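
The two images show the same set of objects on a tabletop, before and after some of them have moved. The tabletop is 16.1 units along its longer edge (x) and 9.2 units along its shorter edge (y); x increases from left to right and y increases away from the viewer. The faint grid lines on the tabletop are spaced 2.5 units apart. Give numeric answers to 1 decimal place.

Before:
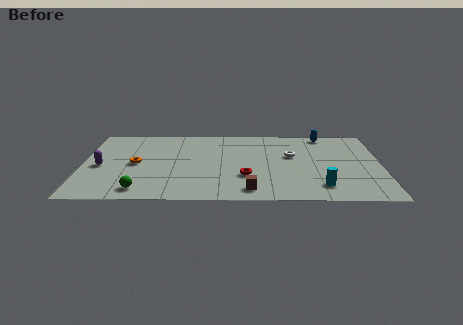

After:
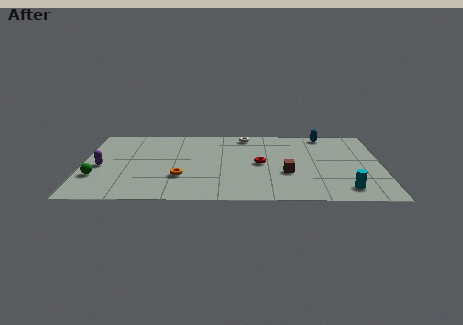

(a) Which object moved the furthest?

the white torus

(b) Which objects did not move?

the purple capsule and the blue capsule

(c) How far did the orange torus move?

2.9

The orange torus moved from about (2.9, 4.5) to (5.3, 2.9), a distance of √(2.4² + 1.6²) ≈ 2.9.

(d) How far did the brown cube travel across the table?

2.9

The brown cube moved from about (9.0, 1.3) to (11.0, 3.4), a distance of √(2.0² + 2.1²) ≈ 2.9.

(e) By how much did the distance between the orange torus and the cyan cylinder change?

-1.4

The distance was about 10.3 in the first image and 8.9 in the second, so they moved 1.4 units closer together.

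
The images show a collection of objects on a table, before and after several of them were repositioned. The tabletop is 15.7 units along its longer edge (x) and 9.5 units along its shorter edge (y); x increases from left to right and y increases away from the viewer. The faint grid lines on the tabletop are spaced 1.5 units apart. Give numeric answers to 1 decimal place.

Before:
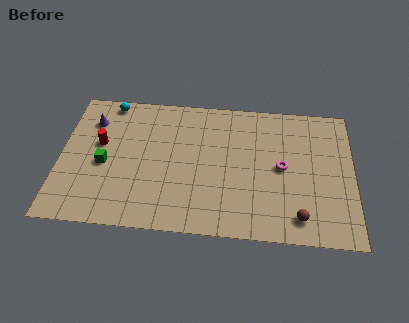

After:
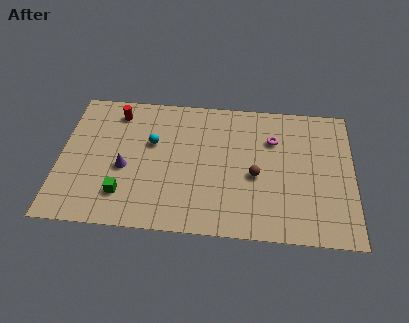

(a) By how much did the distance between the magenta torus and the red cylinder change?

-1.2

Before: roughly 9.8 units apart; after: 8.6. That's 1.2 units closer together.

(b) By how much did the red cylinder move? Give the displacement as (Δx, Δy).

(0.8, 2.3)

The red cylinder started near (2.1, 5.6) and ended near (2.9, 7.9).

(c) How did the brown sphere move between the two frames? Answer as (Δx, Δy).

(-2.3, 2.6)

From the two frames, the brown sphere sits at roughly (12.8, 1.5) before and (10.5, 4.1) after.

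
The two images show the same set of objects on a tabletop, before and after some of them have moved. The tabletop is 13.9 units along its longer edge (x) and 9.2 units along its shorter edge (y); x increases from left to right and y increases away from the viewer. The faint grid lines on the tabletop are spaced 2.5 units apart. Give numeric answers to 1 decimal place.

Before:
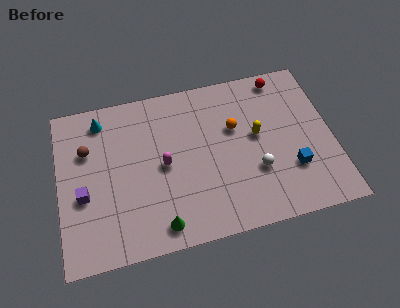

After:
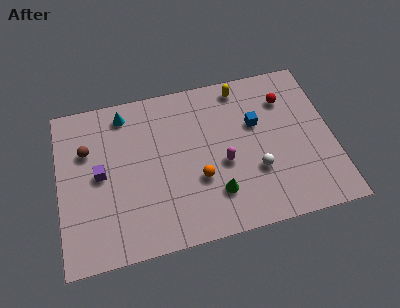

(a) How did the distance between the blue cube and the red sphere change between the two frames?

-3.5

Before: roughly 5.4 units apart; after: 1.9. That's 3.5 units closer together.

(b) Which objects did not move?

the white sphere and the brown sphere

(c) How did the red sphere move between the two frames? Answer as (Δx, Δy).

(0.1, -1.3)

The red sphere was at about (11.6, 8.2) and moved to about (11.7, 6.9).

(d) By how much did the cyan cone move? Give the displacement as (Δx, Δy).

(1.2, 0.1)

The cyan cone started near (2.3, 7.8) and ended near (3.5, 7.9).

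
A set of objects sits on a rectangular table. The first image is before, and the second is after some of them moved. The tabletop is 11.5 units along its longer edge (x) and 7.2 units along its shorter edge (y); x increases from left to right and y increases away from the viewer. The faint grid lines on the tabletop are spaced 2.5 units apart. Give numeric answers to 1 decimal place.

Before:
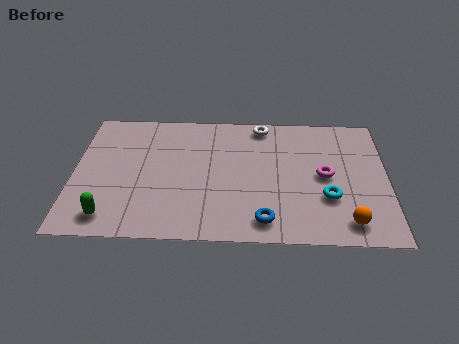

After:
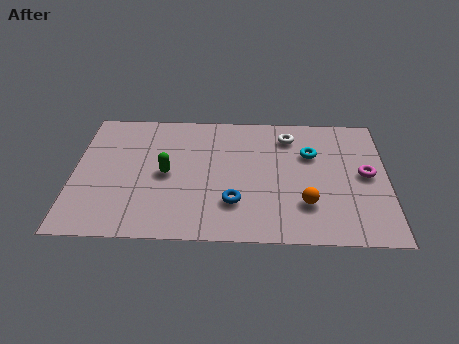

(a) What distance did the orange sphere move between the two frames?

1.7

The orange sphere was near (10.0, 1.1) before and (8.5, 2.0) after, so it travelled √(1.5² + 0.9²) ≈ 1.7 units.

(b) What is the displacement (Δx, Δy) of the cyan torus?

(-0.6, 2.4)

The cyan torus started near (9.3, 2.4) and ended near (8.7, 4.8).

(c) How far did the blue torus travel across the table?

1.4

The blue torus was near (7.0, 1.1) before and (5.9, 2.0) after, so it travelled √(1.1² + 0.9²) ≈ 1.4 units.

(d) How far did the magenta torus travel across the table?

1.5

From (9.2, 3.6) to (10.7, 3.7), the magenta torus covered √(1.5² + 0.1²) ≈ 1.5 units.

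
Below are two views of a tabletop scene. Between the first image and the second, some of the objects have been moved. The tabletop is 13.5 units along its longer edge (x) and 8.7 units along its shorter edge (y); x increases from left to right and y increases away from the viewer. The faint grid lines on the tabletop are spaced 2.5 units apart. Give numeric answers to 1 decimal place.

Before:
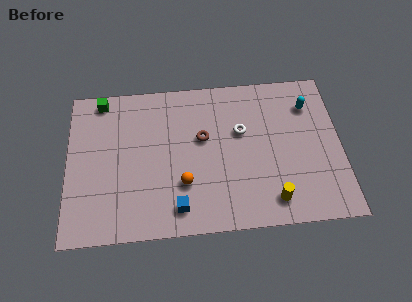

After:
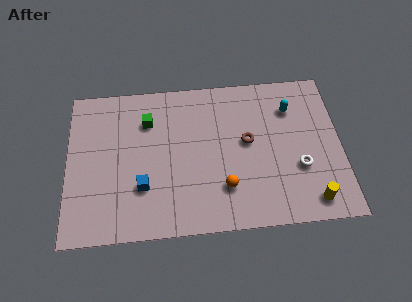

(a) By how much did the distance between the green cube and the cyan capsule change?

-3.3

The distance was about 10.4 in the first image and 7.1 in the second, so they moved 3.3 units closer together.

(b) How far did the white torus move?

3.6

The white torus moved from about (8.6, 5.4) to (11.4, 3.1), a distance of √(2.8² + 2.3²) ≈ 3.6.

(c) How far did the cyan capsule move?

0.9

The cyan capsule was near (12.0, 6.6) before and (11.1, 6.5) after, so it travelled √(0.9² + 0.1²) ≈ 0.9 units.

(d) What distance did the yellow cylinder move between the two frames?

1.9

From (10.0, 1.4) to (11.9, 1.2), the yellow cylinder covered √(1.9² + 0.2²) ≈ 1.9 units.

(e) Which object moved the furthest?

the white torus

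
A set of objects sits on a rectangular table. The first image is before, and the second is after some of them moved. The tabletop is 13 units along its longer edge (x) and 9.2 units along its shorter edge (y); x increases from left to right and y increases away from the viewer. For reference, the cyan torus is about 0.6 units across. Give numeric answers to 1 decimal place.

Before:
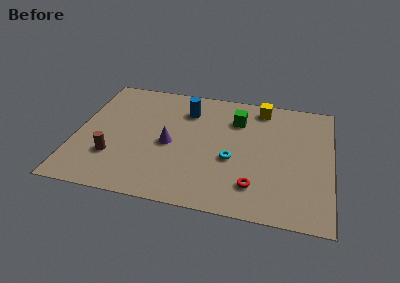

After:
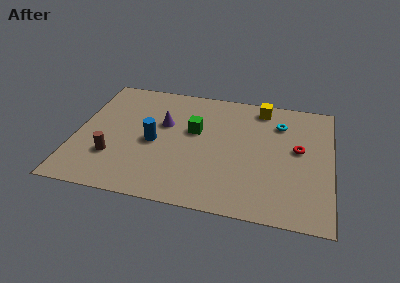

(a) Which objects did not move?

the brown cylinder and the yellow cube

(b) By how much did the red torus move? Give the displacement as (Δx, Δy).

(2.1, 3.1)

From the two frames, the red torus sits at roughly (9.2, 2.0) before and (11.3, 5.1) after.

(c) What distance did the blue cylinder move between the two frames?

3.2

The blue cylinder was near (5.5, 7.0) before and (4.0, 4.2) after, so it travelled √(1.5² + 2.8²) ≈ 3.2 units.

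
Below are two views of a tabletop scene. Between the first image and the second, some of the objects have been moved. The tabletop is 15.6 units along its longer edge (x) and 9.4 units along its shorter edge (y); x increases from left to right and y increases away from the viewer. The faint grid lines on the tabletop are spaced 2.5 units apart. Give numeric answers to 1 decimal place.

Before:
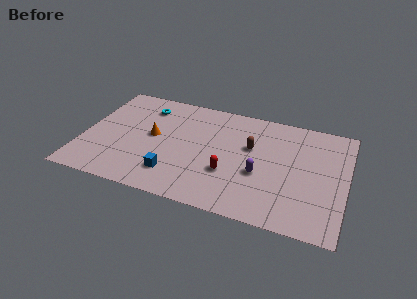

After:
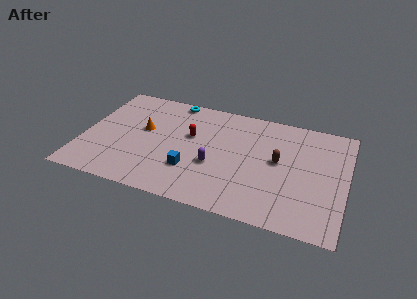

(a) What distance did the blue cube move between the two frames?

1.2

The blue cube moved from about (5.6, 2.1) to (6.6, 2.8), a distance of √(1.0² + 0.7²) ≈ 1.2.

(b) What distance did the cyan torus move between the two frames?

1.9

The cyan torus was near (3.4, 7.5) before and (5.0, 8.6) after, so it travelled √(1.6² + 1.1²) ≈ 1.9 units.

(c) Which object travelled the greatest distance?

the red capsule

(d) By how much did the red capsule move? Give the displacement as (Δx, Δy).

(-2.5, 2.5)

The red capsule was at about (8.8, 3.2) and moved to about (6.3, 5.7).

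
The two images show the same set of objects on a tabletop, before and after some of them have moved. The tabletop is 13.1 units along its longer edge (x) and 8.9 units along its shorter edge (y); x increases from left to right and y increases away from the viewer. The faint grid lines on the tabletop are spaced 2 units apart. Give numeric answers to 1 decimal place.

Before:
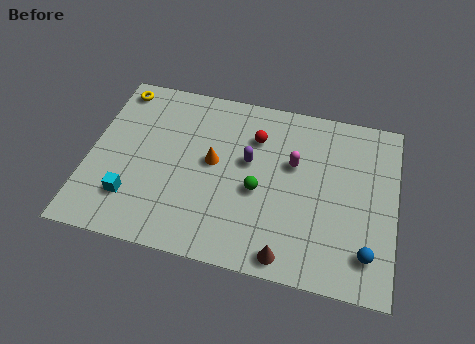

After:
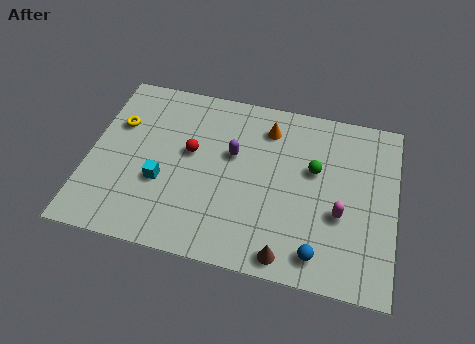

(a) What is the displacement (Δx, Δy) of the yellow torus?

(0.2, -1.9)

The yellow torus was at about (0.9, 7.8) and moved to about (1.1, 5.9).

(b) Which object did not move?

the brown cone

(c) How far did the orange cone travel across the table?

3.2

The orange cone moved from about (5.3, 4.8) to (7.5, 7.1), a distance of √(2.2² + 2.3²) ≈ 3.2.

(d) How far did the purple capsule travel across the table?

0.7

From (6.8, 5.2) to (6.1, 5.4), the purple capsule covered √(0.7² + 0.2²) ≈ 0.7 units.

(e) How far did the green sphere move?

2.8

From (7.3, 3.8) to (9.6, 5.4), the green sphere covered √(2.3² + 1.6²) ≈ 2.8 units.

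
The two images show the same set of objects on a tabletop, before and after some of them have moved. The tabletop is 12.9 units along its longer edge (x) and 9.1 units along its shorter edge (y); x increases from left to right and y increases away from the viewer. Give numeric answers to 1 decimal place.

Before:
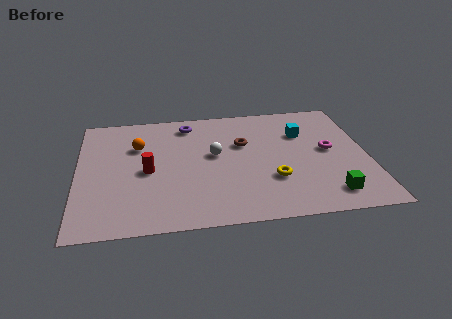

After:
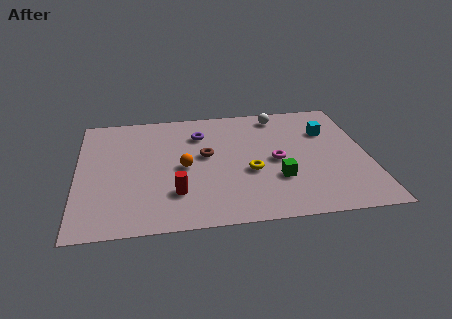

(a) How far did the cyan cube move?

1.1

From (10.1, 6.3) to (11.2, 6.3), the cyan cube covered √(1.1² + 0.0²) ≈ 1.1 units.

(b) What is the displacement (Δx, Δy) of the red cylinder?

(1.2, -1.8)

From the two frames, the red cylinder sits at roughly (3.1, 4.2) before and (4.3, 2.4) after.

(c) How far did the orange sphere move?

2.8

From (2.7, 6.2) to (4.7, 4.3), the orange sphere covered √(2.0² + 1.9²) ≈ 2.8 units.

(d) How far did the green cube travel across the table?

2.6

The green cube moved from about (11.0, 1.5) to (8.8, 2.9), a distance of √(2.2² + 1.4²) ≈ 2.6.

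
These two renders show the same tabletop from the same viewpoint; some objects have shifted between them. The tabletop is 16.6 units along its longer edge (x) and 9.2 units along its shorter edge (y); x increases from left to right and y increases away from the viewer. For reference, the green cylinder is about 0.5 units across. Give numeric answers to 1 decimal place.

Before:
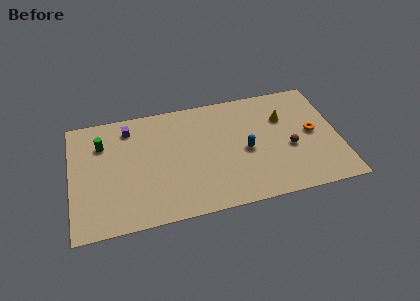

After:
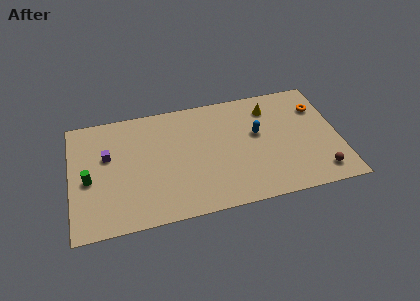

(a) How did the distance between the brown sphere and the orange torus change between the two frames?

+3.5

Before: roughly 1.7 units apart; after: 5.2. That's 3.5 units further apart.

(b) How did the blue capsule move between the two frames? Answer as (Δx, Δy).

(0.8, 1.2)

From the two frames, the blue capsule sits at roughly (10.8, 4.2) before and (11.6, 5.4) after.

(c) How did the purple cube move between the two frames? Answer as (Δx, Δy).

(-1.4, -1.9)

The purple cube was at about (3.7, 7.6) and moved to about (2.3, 5.7).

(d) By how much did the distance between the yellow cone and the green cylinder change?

+0.5

The distance was about 11.3 in the first image and 11.8 in the second, so they moved 0.5 units further apart.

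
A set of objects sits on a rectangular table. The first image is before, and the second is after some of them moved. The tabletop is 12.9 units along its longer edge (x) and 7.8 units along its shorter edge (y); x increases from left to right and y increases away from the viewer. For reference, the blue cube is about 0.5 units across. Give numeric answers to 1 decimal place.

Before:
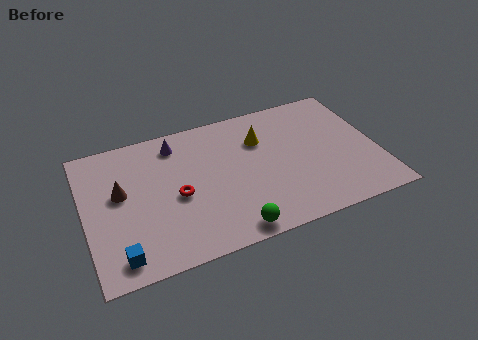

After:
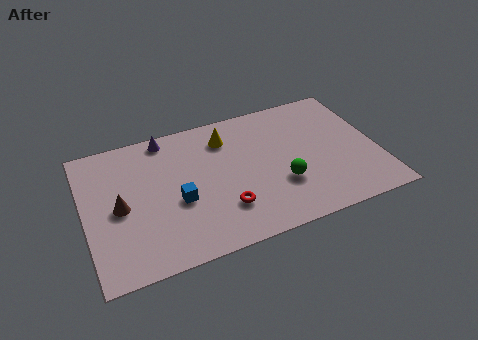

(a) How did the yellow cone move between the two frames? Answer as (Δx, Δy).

(-1.5, 0.6)

The yellow cone was at about (7.9, 5.5) and moved to about (6.4, 6.1).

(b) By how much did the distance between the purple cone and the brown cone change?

+0.7

They were about 3.3 units apart before and 4.0 after — 0.7 units further apart.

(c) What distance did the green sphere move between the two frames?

3.0

From (6.1, 0.8) to (8.5, 2.6), the green sphere covered √(2.4² + 1.8²) ≈ 3.0 units.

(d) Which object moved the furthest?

the blue cube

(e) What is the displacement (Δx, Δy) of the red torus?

(1.9, -1.4)

From the two frames, the red torus sits at roughly (4.0, 3.5) before and (5.9, 2.1) after.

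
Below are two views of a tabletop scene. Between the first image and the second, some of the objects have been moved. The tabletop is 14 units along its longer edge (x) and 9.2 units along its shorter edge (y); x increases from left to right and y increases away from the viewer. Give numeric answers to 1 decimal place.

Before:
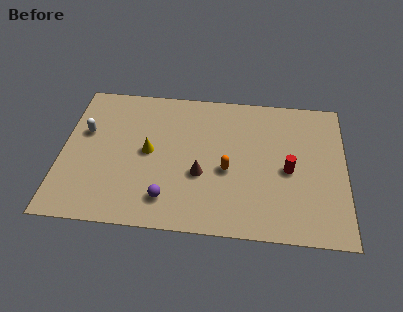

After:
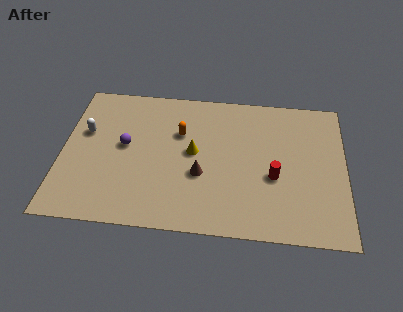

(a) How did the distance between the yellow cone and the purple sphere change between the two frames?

+0.3

Before: roughly 3.1 units apart; after: 3.4. That's 0.3 units further apart.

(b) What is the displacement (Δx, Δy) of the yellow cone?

(2.2, 0.2)

The yellow cone was at about (4.3, 4.7) and moved to about (6.5, 4.9).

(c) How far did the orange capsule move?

3.3

The orange capsule was near (8.2, 3.9) before and (5.8, 6.1) after, so it travelled √(2.4² + 2.2²) ≈ 3.3 units.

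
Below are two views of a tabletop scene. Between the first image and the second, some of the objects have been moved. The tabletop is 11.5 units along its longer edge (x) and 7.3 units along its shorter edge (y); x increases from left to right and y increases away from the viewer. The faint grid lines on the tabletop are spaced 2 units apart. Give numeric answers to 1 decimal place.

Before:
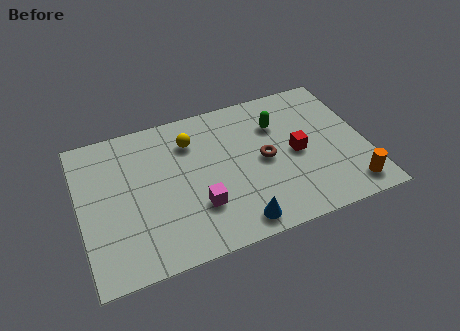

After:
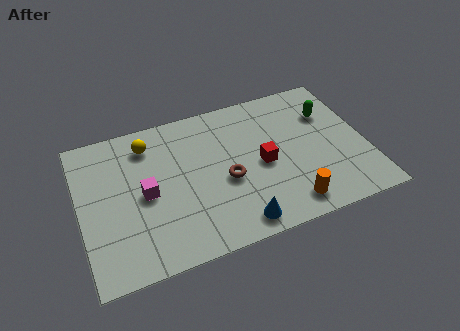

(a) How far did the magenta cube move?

2.4

The magenta cube moved from about (4.6, 2.2) to (2.6, 3.5), a distance of √(2.0² + 1.3²) ≈ 2.4.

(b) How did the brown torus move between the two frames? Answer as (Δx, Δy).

(-1.6, -0.5)

The brown torus started near (7.4, 3.6) and ended near (5.8, 3.1).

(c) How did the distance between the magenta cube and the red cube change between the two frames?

+0.4

The distance was about 4.3 in the first image and 4.7 in the second, so they moved 0.4 units further apart.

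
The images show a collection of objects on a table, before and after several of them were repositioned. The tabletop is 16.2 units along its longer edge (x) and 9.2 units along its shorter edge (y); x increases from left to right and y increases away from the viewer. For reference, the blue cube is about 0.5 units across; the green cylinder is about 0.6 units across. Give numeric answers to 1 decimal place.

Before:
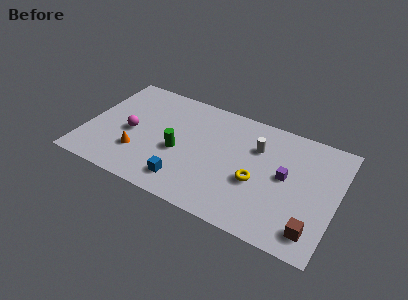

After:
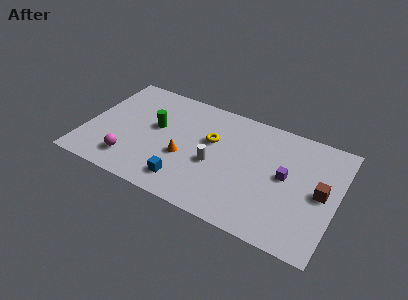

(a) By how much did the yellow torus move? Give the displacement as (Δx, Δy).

(-3.2, 2.0)

The yellow torus started near (11.2, 3.7) and ended near (8.0, 5.7).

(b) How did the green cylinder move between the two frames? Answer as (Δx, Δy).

(-1.7, 1.4)

The green cylinder was at about (6.1, 3.9) and moved to about (4.4, 5.3).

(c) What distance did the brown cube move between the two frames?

3.0

From (15.0, 1.6) to (15.2, 4.6), the brown cube covered √(0.2² + 3.0²) ≈ 3.0 units.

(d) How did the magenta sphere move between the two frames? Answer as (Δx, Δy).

(0.3, -2.3)

From the two frames, the magenta sphere sits at roughly (2.9, 4.2) before and (3.2, 1.9) after.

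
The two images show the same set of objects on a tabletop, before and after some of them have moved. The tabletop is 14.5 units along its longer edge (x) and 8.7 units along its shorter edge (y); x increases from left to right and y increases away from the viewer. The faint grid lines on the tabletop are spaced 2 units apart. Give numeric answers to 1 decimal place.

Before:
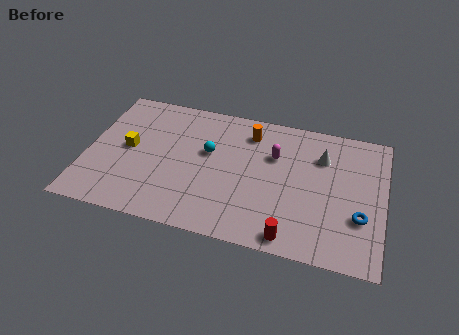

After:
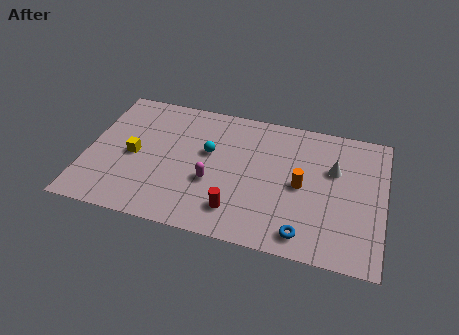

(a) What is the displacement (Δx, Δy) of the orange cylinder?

(2.7, -2.8)

From the two frames, the orange cylinder sits at roughly (7.8, 7.0) before and (10.5, 4.2) after.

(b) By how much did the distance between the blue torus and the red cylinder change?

-0.4

The distance was about 3.8 in the first image and 3.4 in the second, so they moved 0.4 units closer together.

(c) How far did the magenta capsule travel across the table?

3.8

The magenta capsule was near (9.1, 5.8) before and (6.2, 3.3) after, so it travelled √(2.9² + 2.5²) ≈ 3.8 units.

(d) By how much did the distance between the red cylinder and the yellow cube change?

-3.3

The distance was about 9.0 in the first image and 5.7 in the second, so they moved 3.3 units closer together.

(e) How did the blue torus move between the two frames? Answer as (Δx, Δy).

(-2.6, -1.7)

The blue torus started near (13.4, 2.9) and ended near (10.8, 1.2).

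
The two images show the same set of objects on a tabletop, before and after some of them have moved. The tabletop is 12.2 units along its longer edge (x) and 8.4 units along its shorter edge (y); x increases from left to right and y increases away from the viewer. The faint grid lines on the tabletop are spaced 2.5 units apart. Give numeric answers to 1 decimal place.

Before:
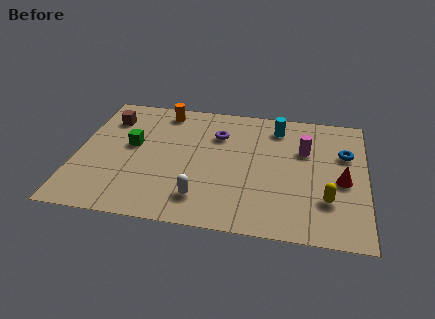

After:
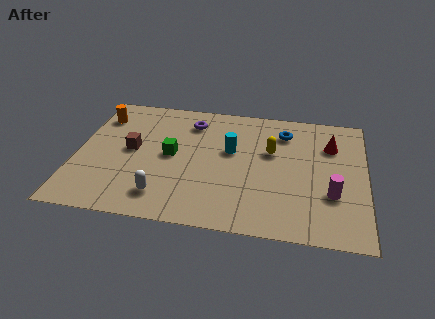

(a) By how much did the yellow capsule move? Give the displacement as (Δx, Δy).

(-2.4, 2.8)

From the two frames, the yellow capsule sits at roughly (10.6, 2.4) before and (8.2, 5.2) after.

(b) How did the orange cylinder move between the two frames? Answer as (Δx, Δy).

(-2.7, -0.8)

From the two frames, the orange cylinder sits at roughly (3.5, 7.3) before and (0.8, 6.5) after.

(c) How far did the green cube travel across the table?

1.7

The green cube moved from about (2.3, 4.7) to (4.0, 4.3), a distance of √(1.7² + 0.4²) ≈ 1.7.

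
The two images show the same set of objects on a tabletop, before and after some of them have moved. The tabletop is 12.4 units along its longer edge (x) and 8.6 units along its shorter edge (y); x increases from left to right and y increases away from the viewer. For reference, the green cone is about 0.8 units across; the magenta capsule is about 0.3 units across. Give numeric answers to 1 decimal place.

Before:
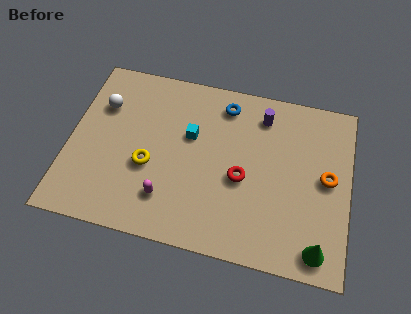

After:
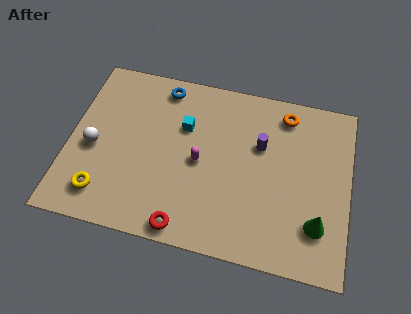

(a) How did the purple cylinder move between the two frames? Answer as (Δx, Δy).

(0.0, -1.5)

The purple cylinder was at about (8.4, 7.0) and moved to about (8.4, 5.5).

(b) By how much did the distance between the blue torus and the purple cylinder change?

+3.2

The distance was about 1.7 in the first image and 4.9 in the second, so they moved 3.2 units further apart.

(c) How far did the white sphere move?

2.2

The white sphere moved from about (1.3, 6.0) to (1.1, 3.8), a distance of √(0.2² + 2.2²) ≈ 2.2.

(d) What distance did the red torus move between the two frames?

3.7

The red torus was near (7.7, 3.7) before and (5.4, 0.8) after, so it travelled √(2.3² + 2.9²) ≈ 3.7 units.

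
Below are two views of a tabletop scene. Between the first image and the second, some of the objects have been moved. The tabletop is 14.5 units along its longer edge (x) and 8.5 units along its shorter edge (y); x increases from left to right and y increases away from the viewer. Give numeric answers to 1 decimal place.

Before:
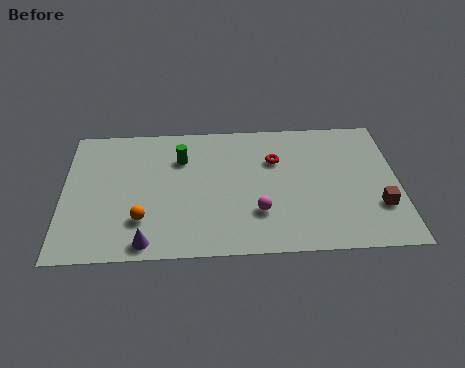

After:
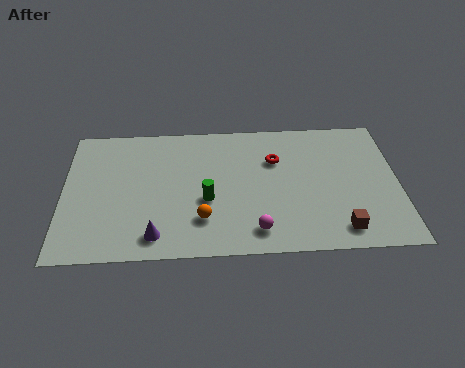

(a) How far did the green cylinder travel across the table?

2.9

The green cylinder was near (5.1, 6.1) before and (6.2, 3.4) after, so it travelled √(1.1² + 2.7²) ≈ 2.9 units.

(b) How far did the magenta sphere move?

1.1

The magenta sphere was near (8.4, 2.5) before and (8.3, 1.4) after, so it travelled √(0.1² + 1.1²) ≈ 1.1 units.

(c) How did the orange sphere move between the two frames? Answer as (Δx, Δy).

(2.6, -0.1)

The orange sphere started near (3.4, 2.3) and ended near (6.0, 2.2).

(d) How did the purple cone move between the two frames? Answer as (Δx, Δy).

(0.4, 0.4)

From the two frames, the purple cone sits at roughly (3.6, 0.9) before and (4.0, 1.3) after.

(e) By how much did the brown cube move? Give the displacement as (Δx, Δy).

(-1.7, -1.3)

The brown cube started near (13.6, 2.6) and ended near (11.9, 1.3).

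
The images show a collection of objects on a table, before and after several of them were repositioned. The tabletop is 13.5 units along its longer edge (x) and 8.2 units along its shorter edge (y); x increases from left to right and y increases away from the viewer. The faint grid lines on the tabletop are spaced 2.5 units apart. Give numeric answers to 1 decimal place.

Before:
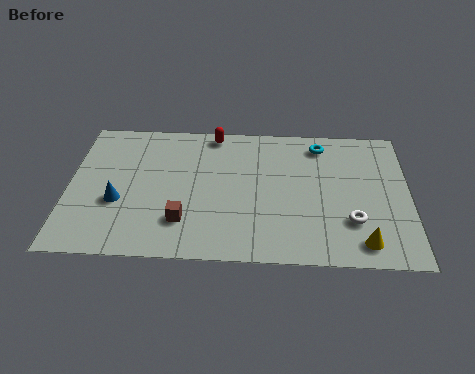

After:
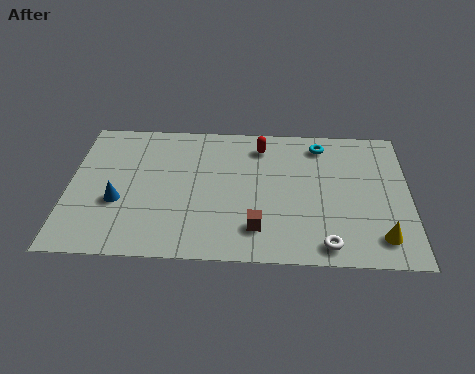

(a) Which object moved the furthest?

the brown cube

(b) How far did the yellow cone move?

0.8

The yellow cone moved from about (11.6, 1.2) to (12.3, 1.5), a distance of √(0.7² + 0.3²) ≈ 0.8.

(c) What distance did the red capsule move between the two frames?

2.0

The red capsule moved from about (5.7, 7.4) to (7.6, 6.7), a distance of √(1.9² + 0.7²) ≈ 2.0.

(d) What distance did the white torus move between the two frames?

1.7

From (11.2, 2.4) to (10.2, 1.0), the white torus covered √(1.0² + 1.4²) ≈ 1.7 units.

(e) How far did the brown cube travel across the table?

2.9

From (4.6, 2.1) to (7.5, 1.8), the brown cube covered √(2.9² + 0.3²) ≈ 2.9 units.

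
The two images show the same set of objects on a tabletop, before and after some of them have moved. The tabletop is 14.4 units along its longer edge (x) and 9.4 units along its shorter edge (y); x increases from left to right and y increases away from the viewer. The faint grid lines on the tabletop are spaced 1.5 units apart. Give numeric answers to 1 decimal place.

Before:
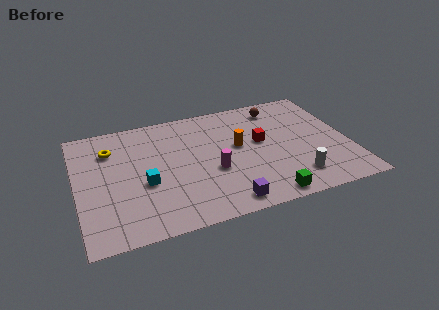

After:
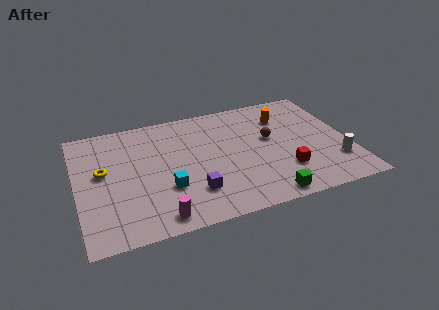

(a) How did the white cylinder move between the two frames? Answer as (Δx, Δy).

(2.2, 0.6)

From the two frames, the white cylinder sits at roughly (11.3, 1.9) before and (13.5, 2.5) after.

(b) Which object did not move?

the green cube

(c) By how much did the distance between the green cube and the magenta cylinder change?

+1.8

They were about 3.8 units apart before and 5.6 after — 1.8 units further apart.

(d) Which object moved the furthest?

the magenta cylinder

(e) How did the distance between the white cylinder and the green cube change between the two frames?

+2.2

The distance was about 2.0 in the first image and 4.2 in the second, so they moved 2.2 units further apart.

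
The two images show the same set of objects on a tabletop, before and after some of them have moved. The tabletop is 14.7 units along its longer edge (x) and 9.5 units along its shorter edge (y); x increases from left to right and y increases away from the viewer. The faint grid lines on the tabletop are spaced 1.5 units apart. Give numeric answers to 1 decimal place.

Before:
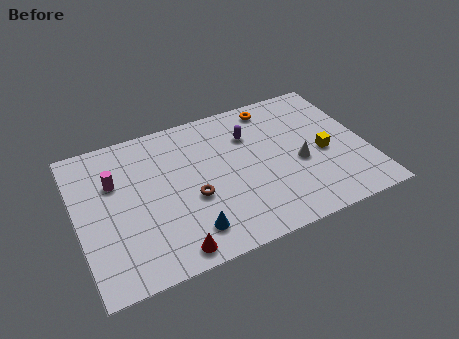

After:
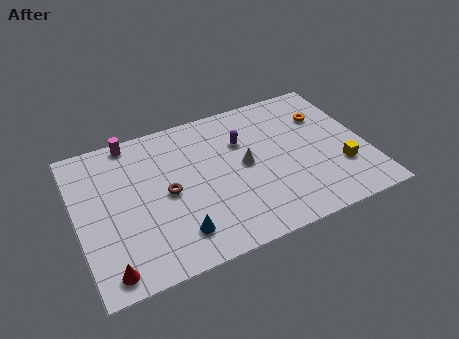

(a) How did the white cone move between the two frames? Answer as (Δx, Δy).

(-2.7, 0.9)

The white cone started near (11.2, 4.0) and ended near (8.5, 4.9).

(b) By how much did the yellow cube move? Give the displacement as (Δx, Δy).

(0.7, -1.3)

The yellow cube started near (12.5, 4.2) and ended near (13.2, 2.9).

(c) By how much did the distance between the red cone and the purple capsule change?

+1.7

The distance was about 7.5 in the first image and 9.2 in the second, so they moved 1.7 units further apart.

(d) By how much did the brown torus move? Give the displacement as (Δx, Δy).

(-1.2, 0.8)

The brown torus started near (5.7, 3.8) and ended near (4.5, 4.6).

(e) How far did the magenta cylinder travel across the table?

2.6

The magenta cylinder was near (2.0, 6.3) before and (3.1, 8.7) after, so it travelled √(1.1² + 2.4²) ≈ 2.6 units.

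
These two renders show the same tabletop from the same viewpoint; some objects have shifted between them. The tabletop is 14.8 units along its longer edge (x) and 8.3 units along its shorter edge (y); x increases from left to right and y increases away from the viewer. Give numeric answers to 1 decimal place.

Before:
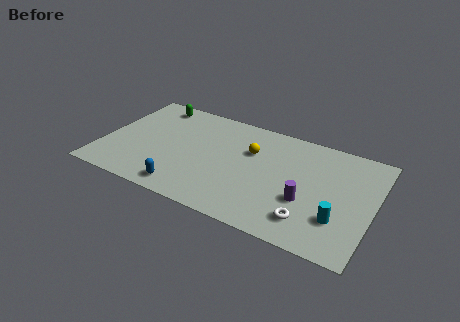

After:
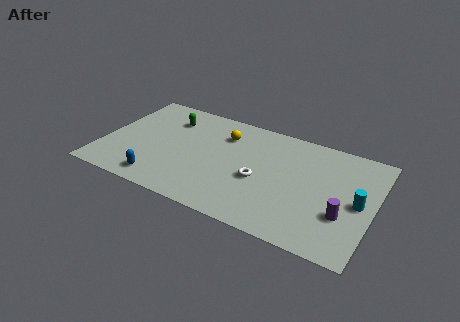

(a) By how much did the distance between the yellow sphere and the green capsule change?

-2.8

They were about 5.9 units apart before and 3.1 after — 2.8 units closer together.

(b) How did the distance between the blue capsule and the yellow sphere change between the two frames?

+0.4

The distance was about 5.4 in the first image and 5.8 in the second, so they moved 0.4 units further apart.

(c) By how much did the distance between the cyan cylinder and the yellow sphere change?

+1.9

Before: roughly 6.0 units apart; after: 7.9. That's 1.9 units further apart.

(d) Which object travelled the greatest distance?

the white torus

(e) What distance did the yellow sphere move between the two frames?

1.7

From (8.0, 5.5) to (6.4, 6.2), the yellow sphere covered √(1.6² + 0.7²) ≈ 1.7 units.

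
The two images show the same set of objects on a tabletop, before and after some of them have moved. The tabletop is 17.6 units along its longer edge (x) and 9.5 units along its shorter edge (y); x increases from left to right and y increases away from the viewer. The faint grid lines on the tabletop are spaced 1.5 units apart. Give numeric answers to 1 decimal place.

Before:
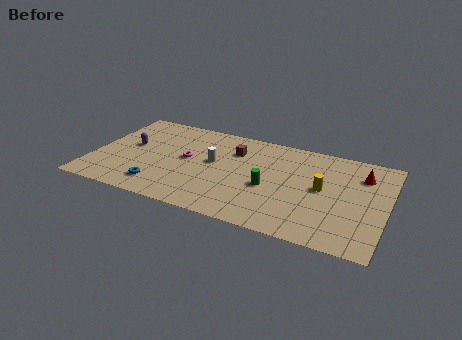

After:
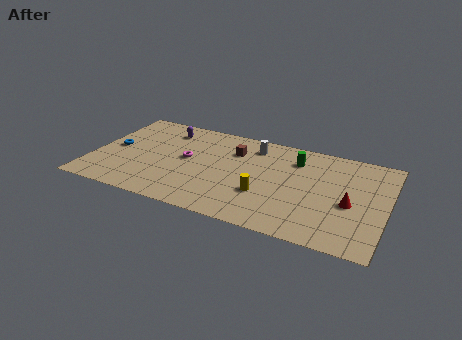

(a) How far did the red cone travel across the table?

3.0

The red cone moved from about (16.0, 7.1) to (15.5, 4.1), a distance of √(0.5² + 3.0²) ≈ 3.0.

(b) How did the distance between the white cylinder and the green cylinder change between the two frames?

-1.1

The distance was about 3.7 in the first image and 2.6 in the second, so they moved 1.1 units closer together.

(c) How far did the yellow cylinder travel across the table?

3.8

The yellow cylinder moved from about (13.8, 5.0) to (10.5, 3.2), a distance of √(3.3² + 1.8²) ≈ 3.8.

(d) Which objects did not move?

the brown cube and the magenta torus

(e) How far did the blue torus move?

4.3

The blue torus was near (4.3, 1.8) before and (1.2, 4.8) after, so it travelled √(3.1² + 3.0²) ≈ 4.3 units.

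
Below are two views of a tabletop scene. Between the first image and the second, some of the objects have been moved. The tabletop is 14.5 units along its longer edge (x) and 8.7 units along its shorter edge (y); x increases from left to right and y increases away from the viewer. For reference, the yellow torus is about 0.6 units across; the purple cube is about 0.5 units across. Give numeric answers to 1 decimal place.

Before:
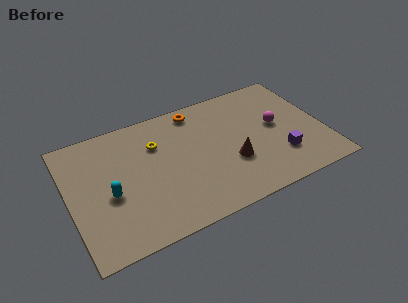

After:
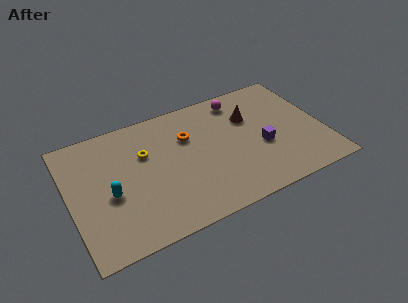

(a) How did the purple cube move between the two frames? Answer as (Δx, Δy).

(-0.9, 1.1)

The purple cube was at about (11.8, 2.4) and moved to about (10.9, 3.5).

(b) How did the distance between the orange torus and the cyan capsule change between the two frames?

-1.5

Before: roughly 6.7 units apart; after: 5.2. That's 1.5 units closer together.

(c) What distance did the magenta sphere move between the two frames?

3.2

From (11.9, 4.7) to (10.1, 7.4), the magenta sphere covered √(1.8² + 2.7²) ≈ 3.2 units.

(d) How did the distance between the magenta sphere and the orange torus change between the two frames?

-1.7

They were about 5.2 units apart before and 3.5 after — 1.7 units closer together.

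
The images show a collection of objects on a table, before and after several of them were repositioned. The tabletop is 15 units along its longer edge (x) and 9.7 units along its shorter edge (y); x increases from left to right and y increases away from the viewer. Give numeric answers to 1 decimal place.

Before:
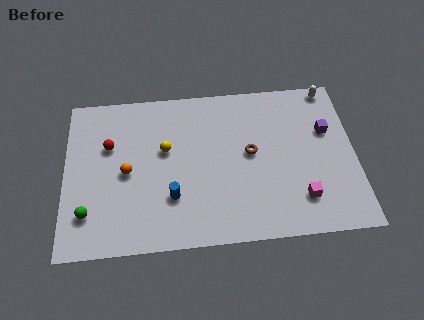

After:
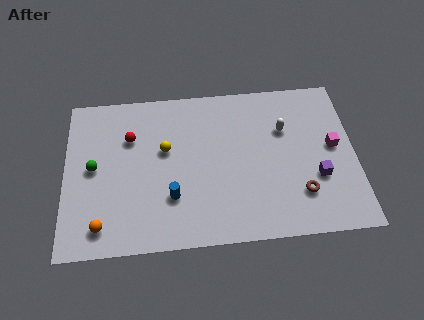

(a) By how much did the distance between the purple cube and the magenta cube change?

-2.3

Before: roughly 4.3 units apart; after: 2.0. That's 2.3 units closer together.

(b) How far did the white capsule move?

3.5

The white capsule was near (13.9, 8.9) before and (11.4, 6.5) after, so it travelled √(2.5² + 2.4²) ≈ 3.5 units.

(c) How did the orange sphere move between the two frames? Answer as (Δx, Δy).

(-1.3, -3.1)

From the two frames, the orange sphere sits at roughly (3.2, 4.6) before and (1.9, 1.5) after.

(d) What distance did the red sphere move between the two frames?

1.2

The red sphere was near (2.3, 6.3) before and (3.4, 6.7) after, so it travelled √(1.1² + 0.4²) ≈ 1.2 units.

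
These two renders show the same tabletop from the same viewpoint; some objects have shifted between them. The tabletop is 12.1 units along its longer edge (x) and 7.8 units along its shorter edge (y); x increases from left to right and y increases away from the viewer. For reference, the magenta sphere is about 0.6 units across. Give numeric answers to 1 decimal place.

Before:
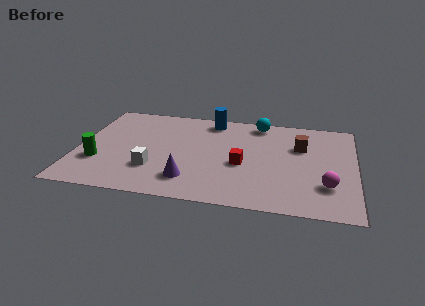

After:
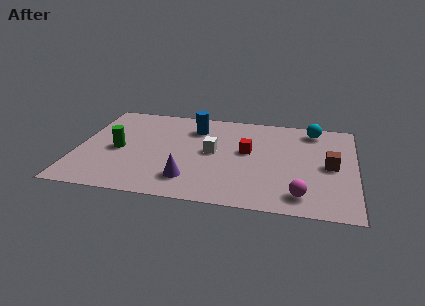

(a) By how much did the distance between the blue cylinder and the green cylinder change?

-2.4

Before: roughly 6.4 units apart; after: 4.0. That's 2.4 units closer together.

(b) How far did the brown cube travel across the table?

1.9

From (9.7, 5.2) to (11.0, 3.8), the brown cube covered √(1.3² + 1.4²) ≈ 1.9 units.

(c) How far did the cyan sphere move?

2.4

From (7.8, 6.9) to (10.2, 6.7), the cyan sphere covered √(2.4² + 0.2²) ≈ 2.4 units.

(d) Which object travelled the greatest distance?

the white cube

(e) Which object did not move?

the purple cone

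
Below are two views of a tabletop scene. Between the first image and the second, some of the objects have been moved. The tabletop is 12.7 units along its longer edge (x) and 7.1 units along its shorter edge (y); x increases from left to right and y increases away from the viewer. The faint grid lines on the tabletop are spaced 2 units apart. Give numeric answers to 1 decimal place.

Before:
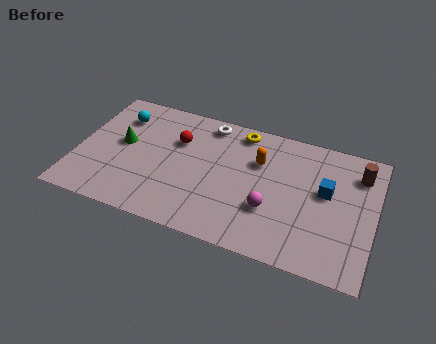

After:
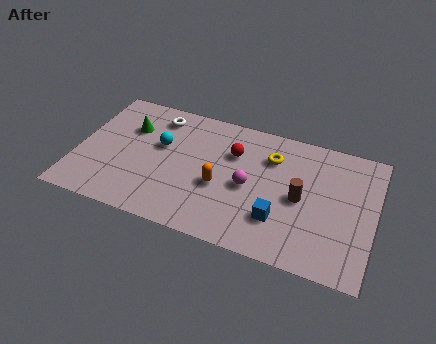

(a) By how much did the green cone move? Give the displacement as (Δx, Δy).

(0.2, 1.0)

The green cone was at about (1.9, 3.9) and moved to about (2.1, 4.9).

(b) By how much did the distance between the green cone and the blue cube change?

-1.4

They were about 8.7 units apart before and 7.3 after — 1.4 units closer together.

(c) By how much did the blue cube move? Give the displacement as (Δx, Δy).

(-1.8, -2.1)

The blue cube was at about (10.6, 4.1) and moved to about (8.8, 2.0).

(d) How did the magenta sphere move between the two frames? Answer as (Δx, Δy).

(-1.0, 0.9)

From the two frames, the magenta sphere sits at roughly (8.4, 2.4) before and (7.4, 3.3) after.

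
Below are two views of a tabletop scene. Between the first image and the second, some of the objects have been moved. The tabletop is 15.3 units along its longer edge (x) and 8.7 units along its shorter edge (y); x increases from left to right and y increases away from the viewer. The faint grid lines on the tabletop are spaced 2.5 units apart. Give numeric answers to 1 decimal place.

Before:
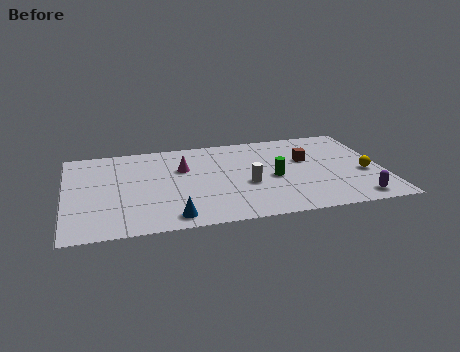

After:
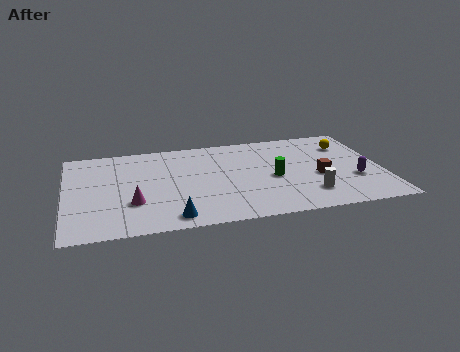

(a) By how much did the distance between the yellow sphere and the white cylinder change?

-0.7

They were about 5.7 units apart before and 5.0 after — 0.7 units closer together.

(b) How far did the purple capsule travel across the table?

1.9

From (13.8, 1.1) to (13.9, 3.0), the purple capsule covered √(0.1² + 1.9²) ≈ 1.9 units.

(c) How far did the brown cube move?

1.9

From (11.7, 5.4) to (12.2, 3.6), the brown cube covered √(0.5² + 1.8²) ≈ 1.9 units.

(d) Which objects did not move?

the green cylinder and the blue cone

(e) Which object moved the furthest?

the magenta cone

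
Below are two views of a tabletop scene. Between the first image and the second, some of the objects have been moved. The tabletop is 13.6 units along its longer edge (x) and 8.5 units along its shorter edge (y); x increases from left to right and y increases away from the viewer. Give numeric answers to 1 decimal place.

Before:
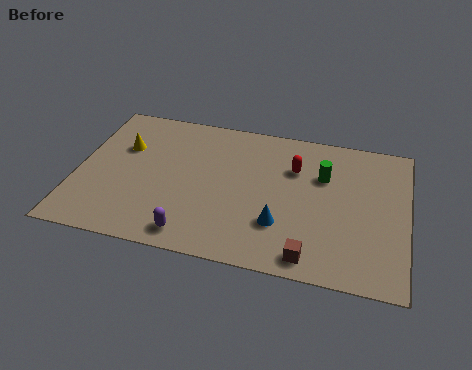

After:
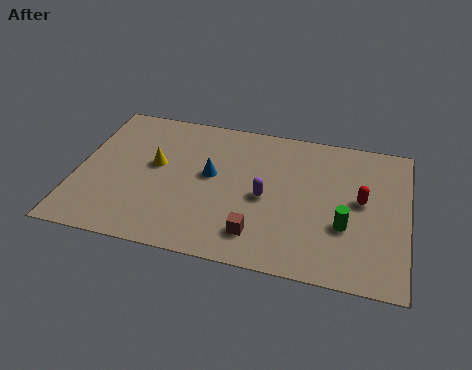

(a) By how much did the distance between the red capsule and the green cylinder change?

+0.5

They were about 1.2 units apart before and 1.7 after — 0.5 units further apart.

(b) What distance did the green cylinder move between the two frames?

2.9

The green cylinder moved from about (10.1, 5.7) to (11.1, 3.0), a distance of √(1.0² + 2.7²) ≈ 2.9.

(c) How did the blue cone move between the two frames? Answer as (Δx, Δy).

(-3.0, 2.2)

The blue cone was at about (8.5, 2.5) and moved to about (5.5, 4.7).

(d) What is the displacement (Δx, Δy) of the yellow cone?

(1.4, -0.8)

From the two frames, the yellow cone sits at roughly (1.8, 5.6) before and (3.2, 4.8) after.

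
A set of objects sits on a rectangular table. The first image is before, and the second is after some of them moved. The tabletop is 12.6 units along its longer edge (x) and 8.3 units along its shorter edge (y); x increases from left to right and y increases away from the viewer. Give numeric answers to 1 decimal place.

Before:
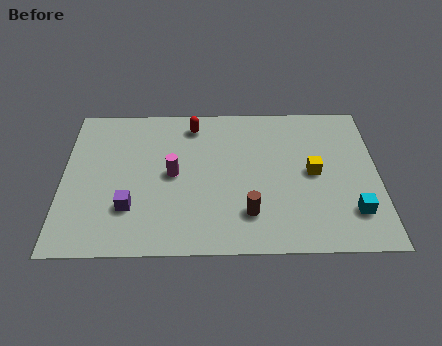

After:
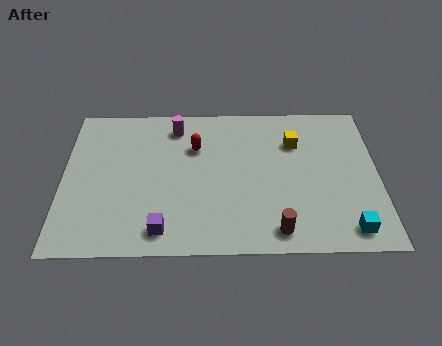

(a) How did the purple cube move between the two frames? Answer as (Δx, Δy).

(1.3, -1.2)

The purple cube started near (2.7, 2.4) and ended near (4.0, 1.2).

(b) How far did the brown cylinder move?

1.4

The brown cylinder moved from about (7.4, 2.0) to (8.5, 1.1), a distance of √(1.1² + 0.9²) ≈ 1.4.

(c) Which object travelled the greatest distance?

the magenta cylinder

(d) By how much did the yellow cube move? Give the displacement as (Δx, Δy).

(-0.7, 1.7)

The yellow cube was at about (10.0, 4.2) and moved to about (9.3, 5.9).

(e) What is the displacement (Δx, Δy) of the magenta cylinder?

(0.1, 2.7)

From the two frames, the magenta cylinder sits at roughly (4.4, 4.2) before and (4.5, 6.9) after.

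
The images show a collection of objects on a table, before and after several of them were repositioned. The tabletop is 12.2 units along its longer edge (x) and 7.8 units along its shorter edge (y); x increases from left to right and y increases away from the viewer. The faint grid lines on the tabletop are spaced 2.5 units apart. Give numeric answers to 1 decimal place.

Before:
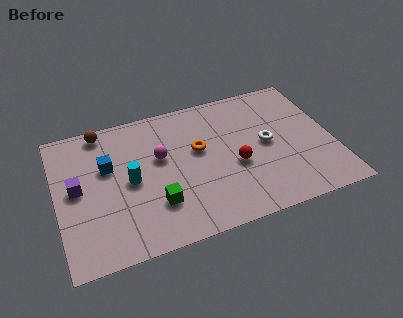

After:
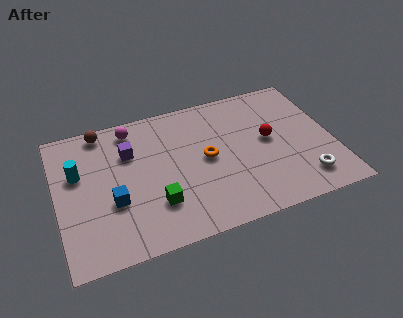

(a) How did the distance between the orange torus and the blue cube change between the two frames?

+0.3

Before: roughly 4.0 units apart; after: 4.3. That's 0.3 units further apart.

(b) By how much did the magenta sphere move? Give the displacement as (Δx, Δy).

(-1.1, 2.0)

The magenta sphere started near (4.6, 4.7) and ended near (3.5, 6.7).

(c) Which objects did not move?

the brown sphere and the green cube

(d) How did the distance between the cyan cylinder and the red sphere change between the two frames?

+3.8

They were about 4.6 units apart before and 8.4 after — 3.8 units further apart.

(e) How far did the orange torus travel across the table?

0.7

From (6.3, 4.6) to (6.6, 4.0), the orange torus covered √(0.3² + 0.6²) ≈ 0.7 units.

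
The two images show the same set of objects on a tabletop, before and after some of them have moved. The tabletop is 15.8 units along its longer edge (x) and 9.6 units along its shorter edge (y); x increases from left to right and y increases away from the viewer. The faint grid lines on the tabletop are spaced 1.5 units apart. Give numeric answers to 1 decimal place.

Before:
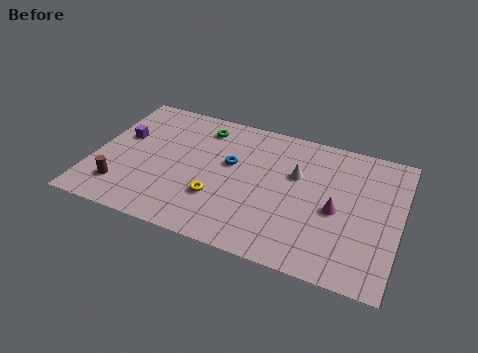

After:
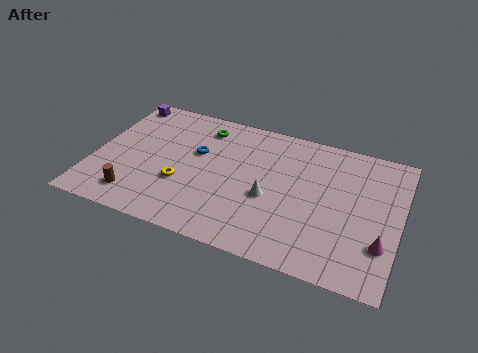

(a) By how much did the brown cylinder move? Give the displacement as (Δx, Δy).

(0.8, -0.4)

The brown cylinder started near (1.7, 2.1) and ended near (2.5, 1.7).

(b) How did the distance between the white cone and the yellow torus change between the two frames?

-0.4

They were about 4.9 units apart before and 4.5 after — 0.4 units closer together.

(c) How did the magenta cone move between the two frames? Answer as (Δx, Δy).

(2.4, -1.5)

The magenta cone was at about (12.6, 4.3) and moved to about (15.0, 2.8).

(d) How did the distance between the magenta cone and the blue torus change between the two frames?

+4.5

Before: roughly 5.8 units apart; after: 10.3. That's 4.5 units further apart.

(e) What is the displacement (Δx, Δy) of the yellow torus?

(-1.9, 0.4)

From the two frames, the yellow torus sits at roughly (6.6, 3.0) before and (4.7, 3.4) after.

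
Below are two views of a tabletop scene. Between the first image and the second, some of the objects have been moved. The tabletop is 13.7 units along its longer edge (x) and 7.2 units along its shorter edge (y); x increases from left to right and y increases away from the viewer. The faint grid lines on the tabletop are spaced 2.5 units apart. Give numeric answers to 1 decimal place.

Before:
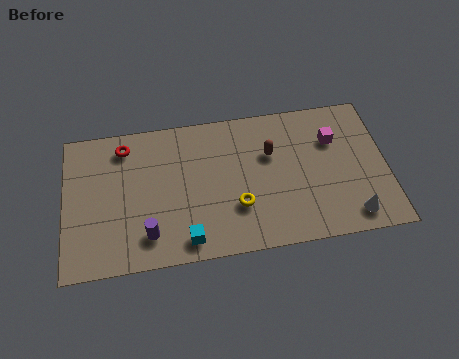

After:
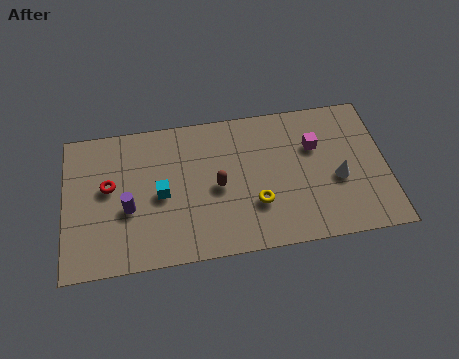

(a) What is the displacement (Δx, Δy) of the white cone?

(-0.5, 1.9)

The white cone started near (12.1, 1.1) and ended near (11.6, 3.0).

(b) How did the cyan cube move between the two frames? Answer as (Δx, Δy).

(-1.0, 2.4)

The cyan cube was at about (5.1, 1.0) and moved to about (4.1, 3.4).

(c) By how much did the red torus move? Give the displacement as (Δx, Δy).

(-0.7, -1.9)

From the two frames, the red torus sits at roughly (2.6, 6.0) before and (1.9, 4.1) after.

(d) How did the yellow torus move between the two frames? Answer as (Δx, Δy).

(0.8, 0.0)

From the two frames, the yellow torus sits at roughly (7.3, 2.3) before and (8.1, 2.3) after.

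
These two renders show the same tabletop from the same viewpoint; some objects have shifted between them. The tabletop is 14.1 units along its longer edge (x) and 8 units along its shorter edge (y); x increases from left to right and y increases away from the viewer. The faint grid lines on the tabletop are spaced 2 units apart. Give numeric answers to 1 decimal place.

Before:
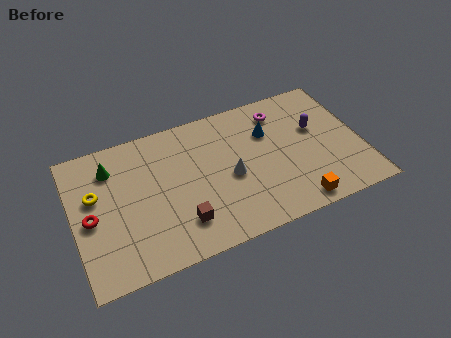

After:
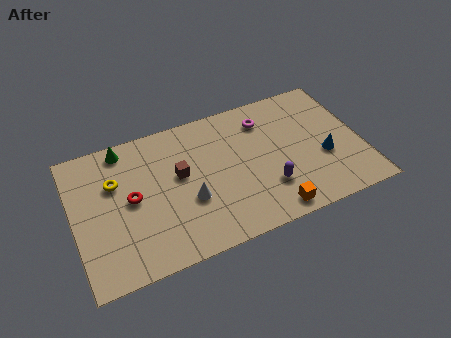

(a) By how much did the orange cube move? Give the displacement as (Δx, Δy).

(-1.2, 0.0)

From the two frames, the orange cube sits at roughly (10.5, 0.9) before and (9.3, 0.9) after.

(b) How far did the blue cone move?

3.5

From (9.7, 5.5) to (12.2, 3.1), the blue cone covered √(2.5² + 2.4²) ≈ 3.5 units.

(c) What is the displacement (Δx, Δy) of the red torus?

(2.0, 0.4)

From the two frames, the red torus sits at roughly (0.8, 3.7) before and (2.8, 4.1) after.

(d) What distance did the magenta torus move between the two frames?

0.8

From (10.4, 6.5) to (9.6, 6.3), the magenta torus covered √(0.8² + 0.2²) ≈ 0.8 units.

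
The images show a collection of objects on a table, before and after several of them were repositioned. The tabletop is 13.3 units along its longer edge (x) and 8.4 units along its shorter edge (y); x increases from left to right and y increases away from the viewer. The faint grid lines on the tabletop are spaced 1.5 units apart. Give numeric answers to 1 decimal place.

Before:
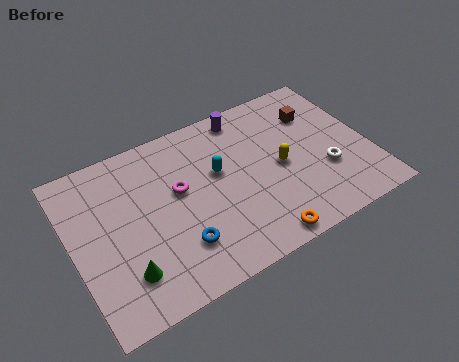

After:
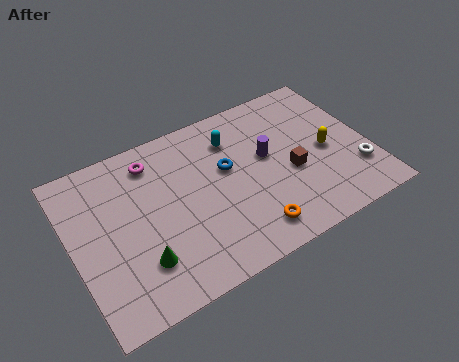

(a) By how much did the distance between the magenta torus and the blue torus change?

+0.9

Before: roughly 2.7 units apart; after: 3.6. That's 0.9 units further apart.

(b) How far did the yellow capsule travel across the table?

2.1

The yellow capsule was near (9.3, 4.0) before and (11.4, 3.9) after, so it travelled √(2.1² + 0.1²) ≈ 2.1 units.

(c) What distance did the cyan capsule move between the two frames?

1.7

The cyan capsule was near (6.6, 5.0) before and (7.5, 6.4) after, so it travelled √(0.9² + 1.4²) ≈ 1.7 units.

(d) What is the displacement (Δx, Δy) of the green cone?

(0.7, 0.2)

From the two frames, the green cone sits at roughly (2.0, 2.0) before and (2.7, 2.2) after.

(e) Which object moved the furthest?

the blue torus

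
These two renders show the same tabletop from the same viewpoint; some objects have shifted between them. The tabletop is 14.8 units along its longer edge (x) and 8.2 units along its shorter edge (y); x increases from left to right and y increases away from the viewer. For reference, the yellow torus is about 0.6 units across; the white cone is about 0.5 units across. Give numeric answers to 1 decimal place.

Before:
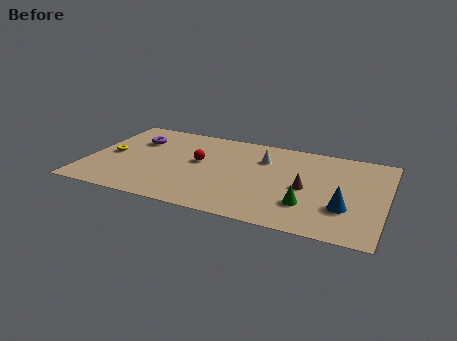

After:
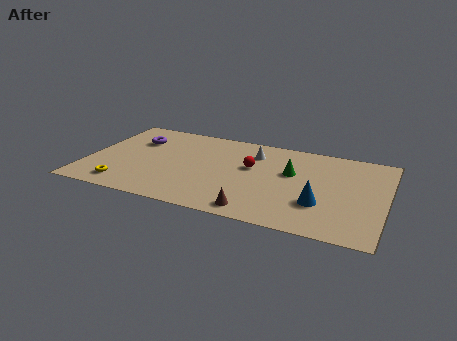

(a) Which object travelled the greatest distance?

the brown cone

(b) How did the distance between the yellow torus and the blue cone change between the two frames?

-2.2

The distance was about 11.9 in the first image and 9.7 in the second, so they moved 2.2 units closer together.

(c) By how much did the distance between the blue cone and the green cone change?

+1.1

They were about 1.8 units apart before and 2.9 after — 1.1 units further apart.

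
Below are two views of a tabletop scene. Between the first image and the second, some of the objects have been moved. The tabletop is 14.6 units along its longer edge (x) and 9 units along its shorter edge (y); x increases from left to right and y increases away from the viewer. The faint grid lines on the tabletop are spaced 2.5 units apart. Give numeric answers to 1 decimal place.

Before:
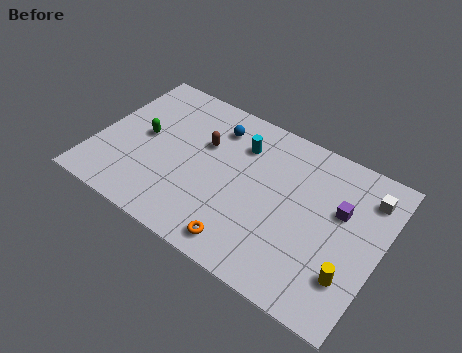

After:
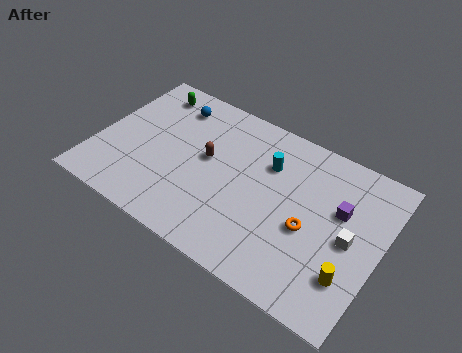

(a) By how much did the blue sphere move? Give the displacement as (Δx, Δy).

(-2.4, 0.2)

The blue sphere was at about (5.7, 7.1) and moved to about (3.3, 7.3).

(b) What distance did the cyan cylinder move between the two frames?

1.6

The cyan cylinder moved from about (7.1, 6.7) to (8.6, 6.3), a distance of √(1.5² + 0.4²) ≈ 1.6.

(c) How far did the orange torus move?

3.9

The orange torus moved from about (8.2, 1.2) to (11.1, 3.8), a distance of √(2.9² + 2.6²) ≈ 3.9.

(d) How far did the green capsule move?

2.9

The green capsule was near (2.3, 4.7) before and (2.0, 7.6) after, so it travelled √(0.3² + 2.9²) ≈ 2.9 units.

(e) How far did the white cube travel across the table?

2.8

The white cube moved from about (13.6, 7.1) to (13.1, 4.3), a distance of √(0.5² + 2.8²) ≈ 2.8.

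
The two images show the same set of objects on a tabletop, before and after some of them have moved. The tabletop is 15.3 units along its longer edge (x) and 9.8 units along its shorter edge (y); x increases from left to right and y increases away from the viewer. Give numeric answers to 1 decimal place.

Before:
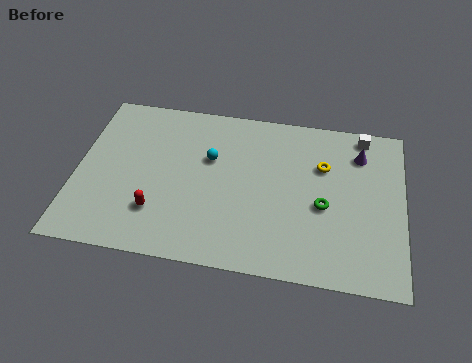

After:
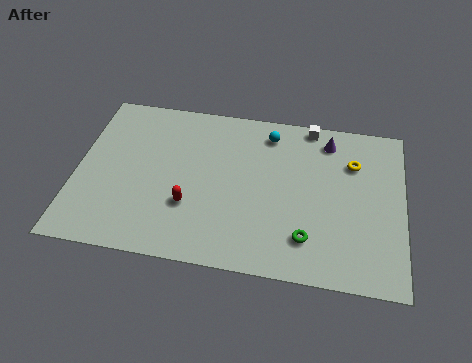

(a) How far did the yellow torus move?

1.5

From (11.5, 6.6) to (12.9, 7.0), the yellow torus covered √(1.4² + 0.4²) ≈ 1.5 units.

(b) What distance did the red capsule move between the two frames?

1.6

From (3.9, 2.6) to (5.4, 3.2), the red capsule covered √(1.5² + 0.6²) ≈ 1.6 units.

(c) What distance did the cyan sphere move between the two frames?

3.4

The cyan sphere moved from about (6.2, 6.2) to (8.9, 8.2), a distance of √(2.7² + 2.0²) ≈ 3.4.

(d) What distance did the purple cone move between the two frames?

1.6

From (13.2, 7.6) to (11.7, 8.2), the purple cone covered √(1.5² + 0.6²) ≈ 1.6 units.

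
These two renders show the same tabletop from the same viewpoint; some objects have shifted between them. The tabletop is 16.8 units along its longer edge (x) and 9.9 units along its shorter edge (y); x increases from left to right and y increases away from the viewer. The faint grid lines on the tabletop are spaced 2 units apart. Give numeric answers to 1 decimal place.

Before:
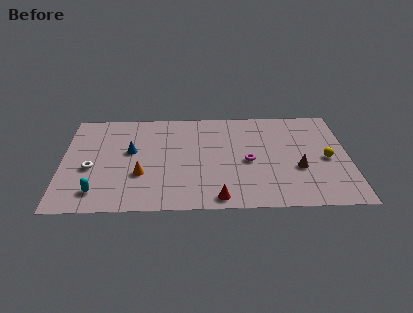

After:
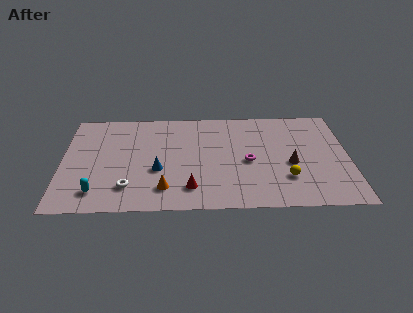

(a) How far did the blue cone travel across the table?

2.5

The blue cone moved from about (4.0, 5.7) to (5.6, 3.8), a distance of √(1.6² + 1.9²) ≈ 2.5.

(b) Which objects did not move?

the cyan capsule and the magenta torus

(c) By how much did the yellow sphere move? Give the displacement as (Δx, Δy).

(-2.4, -1.8)

The yellow sphere was at about (15.5, 4.6) and moved to about (13.1, 2.8).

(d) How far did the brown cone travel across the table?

0.6

The brown cone was near (13.8, 3.7) before and (13.4, 4.2) after, so it travelled √(0.4² + 0.5²) ≈ 0.6 units.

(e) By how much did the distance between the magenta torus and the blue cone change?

-1.7

The distance was about 7.0 in the first image and 5.3 in the second, so they moved 1.7 units closer together.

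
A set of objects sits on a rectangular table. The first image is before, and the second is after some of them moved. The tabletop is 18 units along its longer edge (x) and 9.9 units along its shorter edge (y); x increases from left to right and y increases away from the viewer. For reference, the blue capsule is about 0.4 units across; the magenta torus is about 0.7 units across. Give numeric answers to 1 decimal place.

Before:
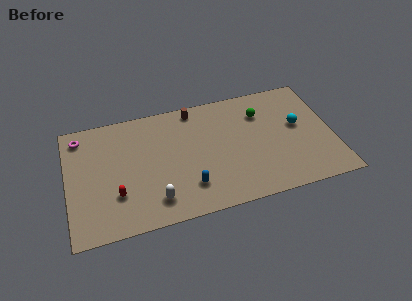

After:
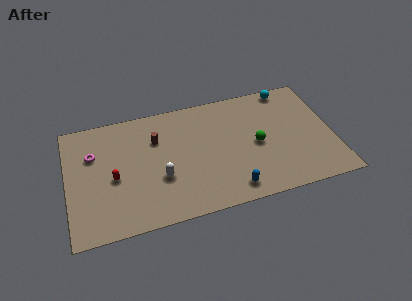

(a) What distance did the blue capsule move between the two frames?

3.0

From (8.0, 2.4) to (10.8, 1.4), the blue capsule covered √(2.8² + 1.0²) ≈ 3.0 units.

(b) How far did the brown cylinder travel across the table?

3.3

The brown cylinder was near (8.8, 8.8) before and (6.1, 6.9) after, so it travelled √(2.7² + 1.9²) ≈ 3.3 units.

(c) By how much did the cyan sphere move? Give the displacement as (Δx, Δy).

(-0.4, 3.4)

The cyan sphere started near (15.7, 5.6) and ended near (15.3, 9.0).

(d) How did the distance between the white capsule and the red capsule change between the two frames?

+0.5

The distance was about 2.7 in the first image and 3.2 in the second, so they moved 0.5 units further apart.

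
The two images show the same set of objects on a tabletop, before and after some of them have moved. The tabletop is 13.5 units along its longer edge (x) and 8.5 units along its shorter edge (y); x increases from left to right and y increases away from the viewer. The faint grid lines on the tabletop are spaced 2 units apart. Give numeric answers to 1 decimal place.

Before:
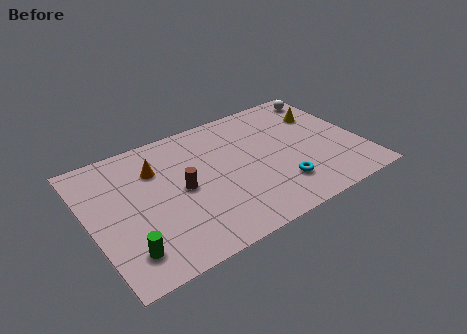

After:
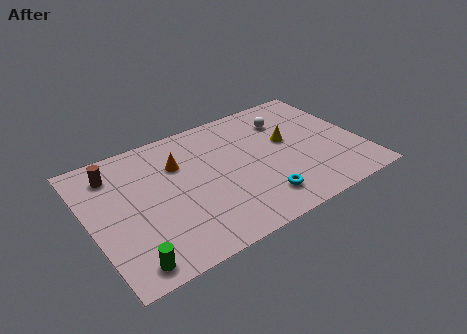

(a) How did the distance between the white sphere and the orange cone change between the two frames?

-3.5

Before: roughly 9.1 units apart; after: 5.6. That's 3.5 units closer together.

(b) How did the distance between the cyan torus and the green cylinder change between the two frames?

-1.1

Before: roughly 7.7 units apart; after: 6.6. That's 1.1 units closer together.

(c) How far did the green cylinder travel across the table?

0.7

From (1.4, 1.7) to (1.4, 1.0), the green cylinder covered √(0.0² + 0.7²) ≈ 0.7 units.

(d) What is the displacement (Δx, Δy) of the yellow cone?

(-2.0, -1.1)

The yellow cone started near (12.0, 6.0) and ended near (10.0, 4.9).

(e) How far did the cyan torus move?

1.2

The cyan torus was near (9.1, 2.1) before and (8.0, 1.7) after, so it travelled √(1.1² + 0.4²) ≈ 1.2 units.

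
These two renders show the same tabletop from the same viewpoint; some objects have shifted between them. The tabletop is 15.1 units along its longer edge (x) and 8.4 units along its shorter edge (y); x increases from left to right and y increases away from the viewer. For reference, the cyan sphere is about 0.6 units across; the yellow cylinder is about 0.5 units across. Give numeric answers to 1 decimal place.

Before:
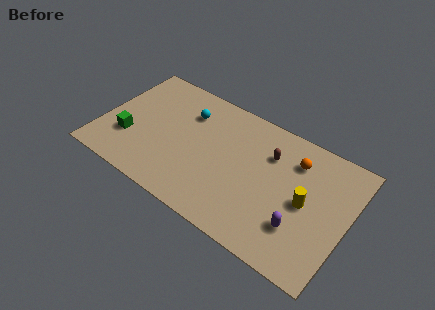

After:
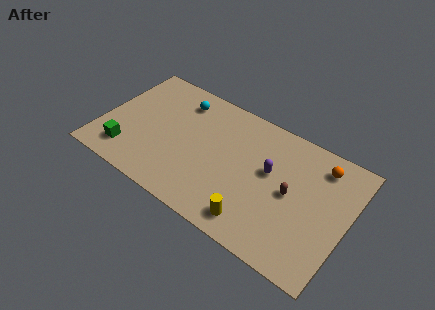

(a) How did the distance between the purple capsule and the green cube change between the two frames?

-1.7

Before: roughly 10.7 units apart; after: 9.0. That's 1.7 units closer together.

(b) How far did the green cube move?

1.0

The green cube moved from about (1.8, 2.7) to (1.9, 1.7), a distance of √(0.1² + 1.0²) ≈ 1.0.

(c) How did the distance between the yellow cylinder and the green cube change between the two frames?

-2.8

Before: roughly 10.9 units apart; after: 8.1. That's 2.8 units closer together.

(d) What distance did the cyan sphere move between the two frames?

0.8

The cyan sphere moved from about (4.9, 6.2) to (4.3, 6.8), a distance of √(0.6² + 0.6²) ≈ 0.8.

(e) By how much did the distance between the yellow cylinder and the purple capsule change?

+1.9

The distance was about 1.7 in the first image and 3.6 in the second, so they moved 1.9 units further apart.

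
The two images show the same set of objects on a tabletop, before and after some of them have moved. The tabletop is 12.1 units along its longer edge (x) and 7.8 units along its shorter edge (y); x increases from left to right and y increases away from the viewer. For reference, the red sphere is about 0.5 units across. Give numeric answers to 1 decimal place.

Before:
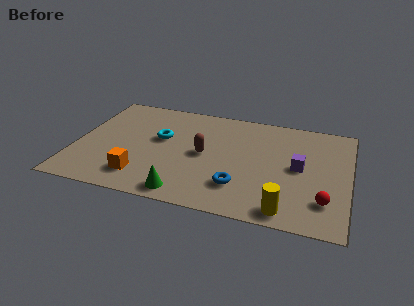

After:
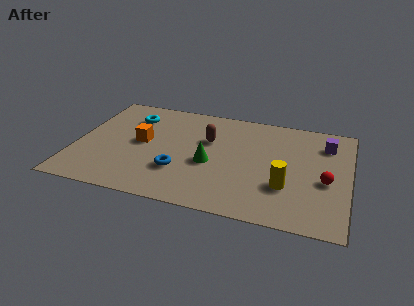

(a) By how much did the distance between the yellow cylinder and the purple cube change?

+0.7

The distance was about 3.1 in the first image and 3.8 in the second, so they moved 0.7 units further apart.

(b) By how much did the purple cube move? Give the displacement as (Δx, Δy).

(1.1, 2.0)

From the two frames, the purple cube sits at roughly (9.9, 4.0) before and (11.0, 6.0) after.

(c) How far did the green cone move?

2.6

The green cone was near (5.1, 0.9) before and (6.0, 3.3) after, so it travelled √(0.9² + 2.4²) ≈ 2.6 units.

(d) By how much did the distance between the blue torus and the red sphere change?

+2.8

The distance was about 3.7 in the first image and 6.5 in the second, so they moved 2.8 units further apart.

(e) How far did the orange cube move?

2.5

The orange cube was near (3.1, 1.6) before and (2.9, 4.1) after, so it travelled √(0.2² + 2.5²) ≈ 2.5 units.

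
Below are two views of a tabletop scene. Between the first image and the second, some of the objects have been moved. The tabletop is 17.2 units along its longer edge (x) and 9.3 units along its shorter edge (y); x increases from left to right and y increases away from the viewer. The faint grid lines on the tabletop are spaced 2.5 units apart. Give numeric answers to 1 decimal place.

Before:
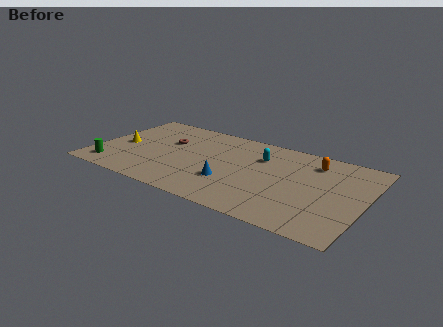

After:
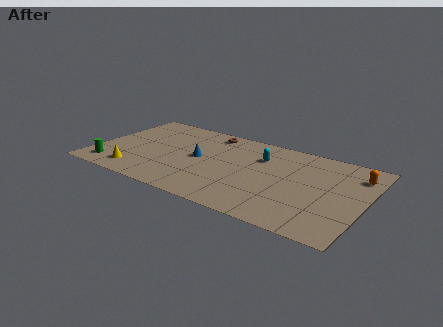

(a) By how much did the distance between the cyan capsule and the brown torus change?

-2.1

The distance was about 6.0 in the first image and 3.9 in the second, so they moved 2.1 units closer together.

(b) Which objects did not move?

the cyan capsule and the green cylinder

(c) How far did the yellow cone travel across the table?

3.0

The yellow cone moved from about (1.6, 4.3) to (3.0, 1.6), a distance of √(1.4² + 2.7²) ≈ 3.0.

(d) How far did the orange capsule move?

2.7

The orange capsule moved from about (13.7, 7.4) to (16.4, 7.2), a distance of √(2.7² + 0.2²) ≈ 2.7.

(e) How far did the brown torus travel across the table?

3.3

From (4.4, 5.9) to (6.8, 8.1), the brown torus covered √(2.4² + 2.2²) ≈ 3.3 units.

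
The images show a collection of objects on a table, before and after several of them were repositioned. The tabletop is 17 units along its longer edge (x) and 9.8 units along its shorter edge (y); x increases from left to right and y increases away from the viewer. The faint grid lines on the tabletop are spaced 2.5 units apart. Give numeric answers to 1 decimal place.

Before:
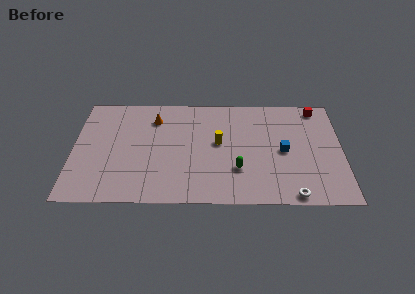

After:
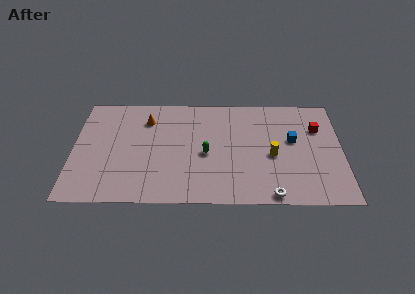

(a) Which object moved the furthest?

the yellow cylinder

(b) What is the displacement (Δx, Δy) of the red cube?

(0.0, -1.9)

From the two frames, the red cube sits at roughly (15.5, 8.7) before and (15.5, 6.8) after.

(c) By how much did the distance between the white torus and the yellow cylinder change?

-3.0

The distance was about 6.5 in the first image and 3.5 in the second, so they moved 3.0 units closer together.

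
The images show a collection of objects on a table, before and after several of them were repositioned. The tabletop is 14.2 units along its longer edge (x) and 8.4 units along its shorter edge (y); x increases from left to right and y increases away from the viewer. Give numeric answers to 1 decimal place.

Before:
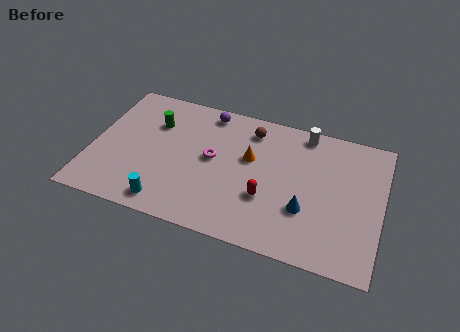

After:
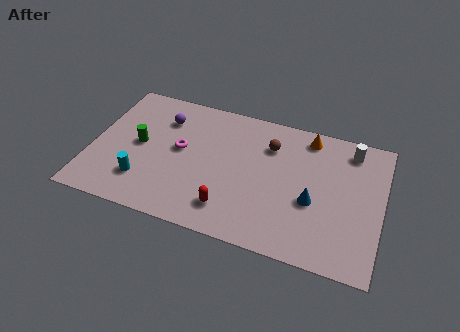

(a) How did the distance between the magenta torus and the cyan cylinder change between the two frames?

-0.9

They were about 3.9 units apart before and 3.0 after — 0.9 units closer together.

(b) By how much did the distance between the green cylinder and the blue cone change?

+0.3

The distance was about 8.3 in the first image and 8.6 in the second, so they moved 0.3 units further apart.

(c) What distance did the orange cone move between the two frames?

3.5

The orange cone moved from about (7.7, 5.1) to (10.4, 7.3), a distance of √(2.7² + 2.2²) ≈ 3.5.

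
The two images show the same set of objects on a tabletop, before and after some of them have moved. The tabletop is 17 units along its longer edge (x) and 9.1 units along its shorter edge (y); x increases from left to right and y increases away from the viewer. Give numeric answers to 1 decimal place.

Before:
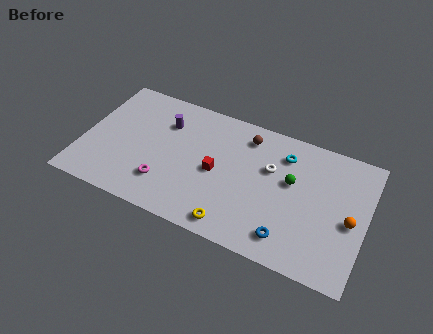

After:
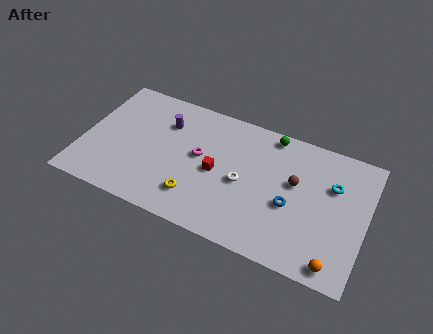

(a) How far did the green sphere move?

3.2

From (12.5, 5.4) to (11.0, 8.2), the green sphere covered √(1.5² + 2.8²) ≈ 3.2 units.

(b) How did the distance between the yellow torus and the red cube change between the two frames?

-1.1

They were about 3.5 units apart before and 2.4 after — 1.1 units closer together.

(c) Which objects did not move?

the purple cylinder and the red cube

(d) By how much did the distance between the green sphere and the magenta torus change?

-2.8

The distance was about 7.9 in the first image and 5.1 in the second, so they moved 2.8 units closer together.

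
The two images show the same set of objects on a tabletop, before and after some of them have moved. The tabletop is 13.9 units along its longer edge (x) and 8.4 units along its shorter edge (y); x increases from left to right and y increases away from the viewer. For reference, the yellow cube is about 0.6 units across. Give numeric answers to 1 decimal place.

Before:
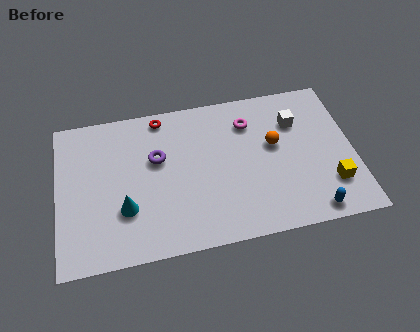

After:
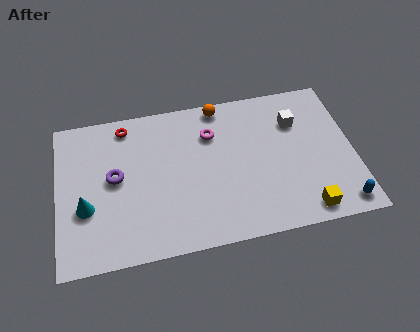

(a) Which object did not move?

the white cube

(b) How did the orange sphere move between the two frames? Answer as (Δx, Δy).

(-2.4, 2.7)

From the two frames, the orange sphere sits at roughly (10.2, 4.9) before and (7.8, 7.6) after.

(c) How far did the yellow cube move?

1.8

The yellow cube was near (12.7, 2.2) before and (11.4, 1.0) after, so it travelled √(1.3² + 1.2²) ≈ 1.8 units.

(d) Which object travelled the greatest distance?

the orange sphere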